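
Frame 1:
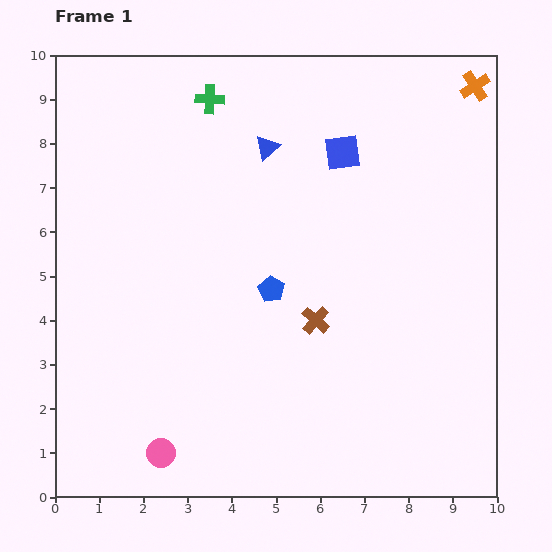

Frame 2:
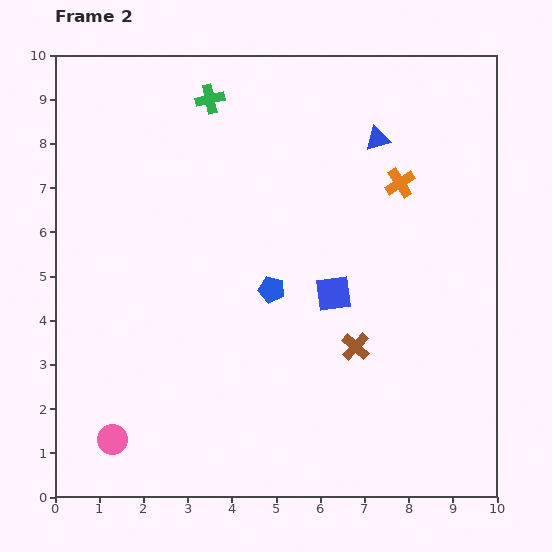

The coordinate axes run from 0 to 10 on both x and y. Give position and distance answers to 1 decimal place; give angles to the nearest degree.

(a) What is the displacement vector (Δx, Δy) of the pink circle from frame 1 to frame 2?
(-1.1, 0.3)

The pink circle was at (2.4, 1.0) in frame 1 and (1.3, 1.3) in frame 2.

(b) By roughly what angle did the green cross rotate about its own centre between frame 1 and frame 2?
16° counter-clockwise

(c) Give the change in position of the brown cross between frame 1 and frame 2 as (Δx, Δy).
(0.9, -0.6)

The brown cross was at (5.9, 4.0) in frame 1 and (6.8, 3.4) in frame 2.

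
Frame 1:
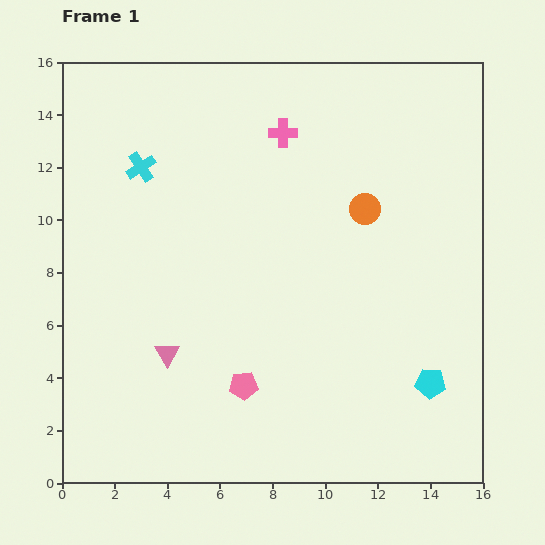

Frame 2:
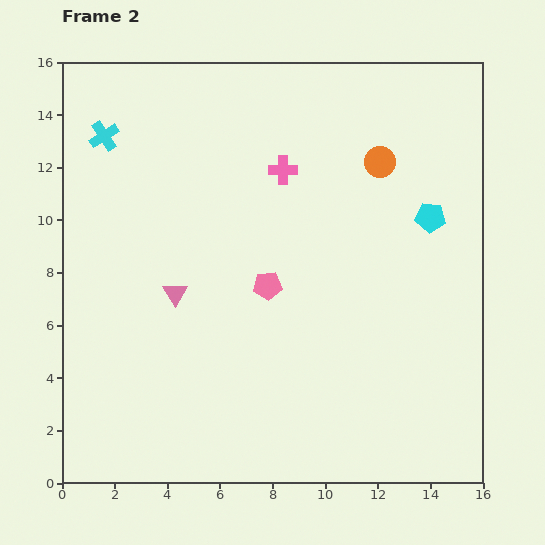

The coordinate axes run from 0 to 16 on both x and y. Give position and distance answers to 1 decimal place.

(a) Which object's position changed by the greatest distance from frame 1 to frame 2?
the cyan pentagon

(moved 6.3; next 3.9)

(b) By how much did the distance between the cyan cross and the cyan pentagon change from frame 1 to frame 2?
-0.9

Distance in frame 1: 13.7. Distance in frame 2: 12.8.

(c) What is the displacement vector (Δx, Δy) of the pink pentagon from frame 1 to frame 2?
(0.9, 3.8)

The pink pentagon was at (6.9, 3.7) in frame 1 and (7.8, 7.5) in frame 2.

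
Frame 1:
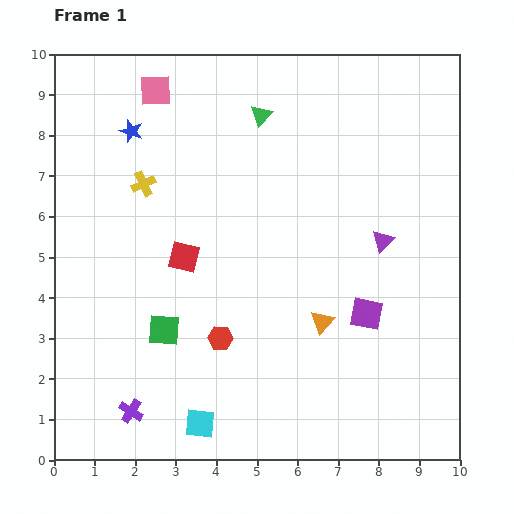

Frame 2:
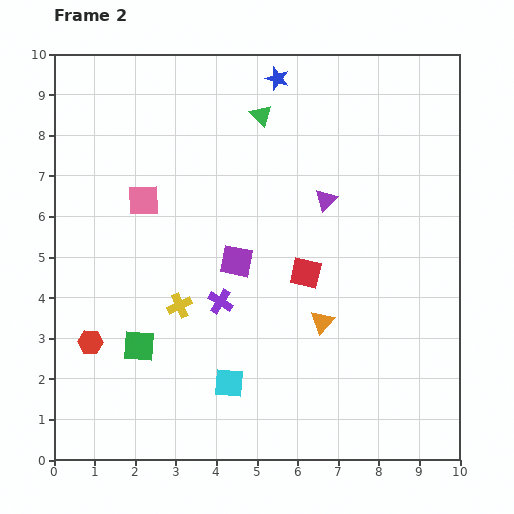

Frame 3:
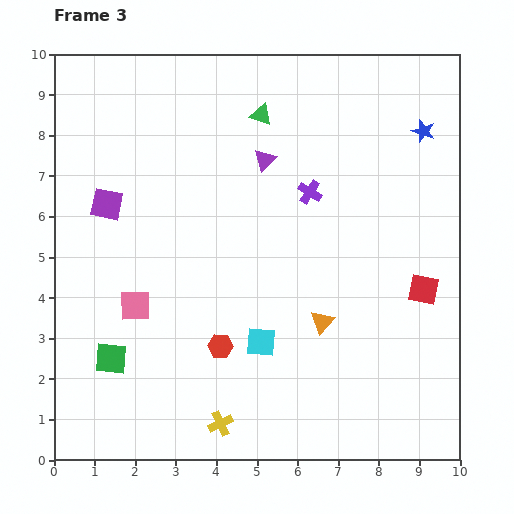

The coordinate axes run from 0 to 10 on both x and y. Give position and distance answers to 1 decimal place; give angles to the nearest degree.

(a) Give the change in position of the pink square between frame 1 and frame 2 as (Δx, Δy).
(-0.3, -2.7)

The pink square was at (2.5, 9.1) in frame 1 and (2.2, 6.4) in frame 2.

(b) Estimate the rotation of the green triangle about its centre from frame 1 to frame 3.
53° counter-clockwise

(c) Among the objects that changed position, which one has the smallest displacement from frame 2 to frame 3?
the green square

(moved 0.8)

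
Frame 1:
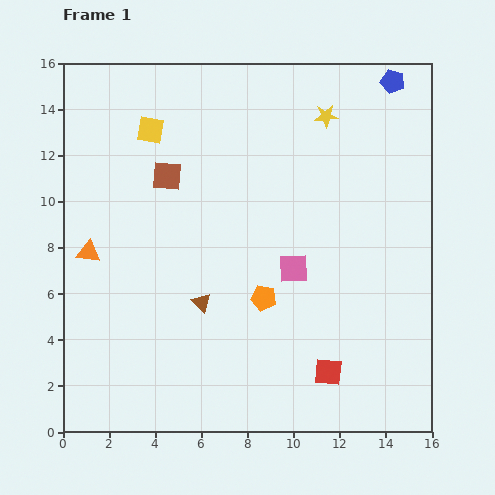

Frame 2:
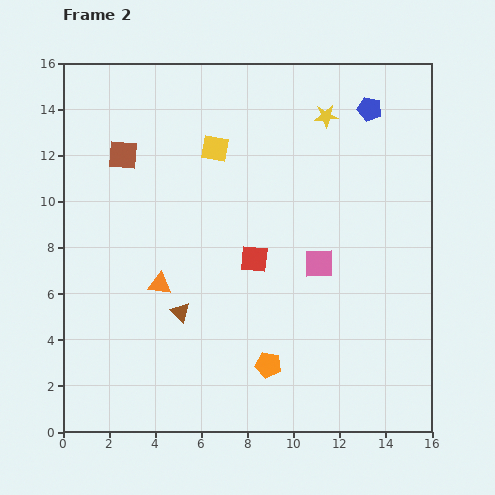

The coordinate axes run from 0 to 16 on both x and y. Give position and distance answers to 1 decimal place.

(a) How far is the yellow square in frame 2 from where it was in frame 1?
2.9

The yellow square moved from (3.8, 13.1) to (6.6, 12.3), a distance of √(2.8² + 0.8²) ≈ 2.9.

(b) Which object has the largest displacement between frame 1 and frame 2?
the red square

(moved 5.9; next 3.4)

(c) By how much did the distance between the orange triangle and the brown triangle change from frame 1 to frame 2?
-3.9

Distance in frame 1: 5.4. Distance in frame 2: 1.5.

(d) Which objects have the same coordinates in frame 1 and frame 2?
the yellow star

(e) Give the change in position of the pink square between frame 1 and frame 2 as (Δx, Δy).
(1.1, 0.2)

The pink square was at (10.0, 7.1) in frame 1 and (11.1, 7.3) in frame 2.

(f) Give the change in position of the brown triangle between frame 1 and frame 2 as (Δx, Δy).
(-0.9, -0.4)

The brown triangle was at (6.0, 5.6) in frame 1 and (5.1, 5.2) in frame 2.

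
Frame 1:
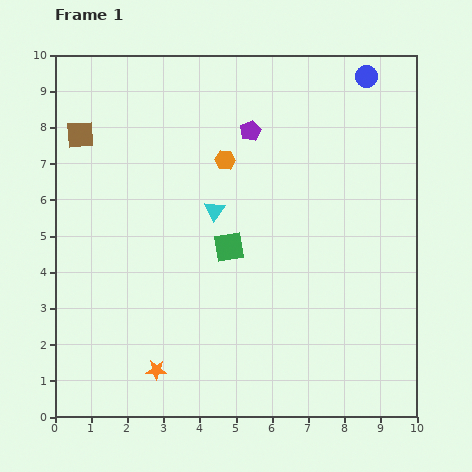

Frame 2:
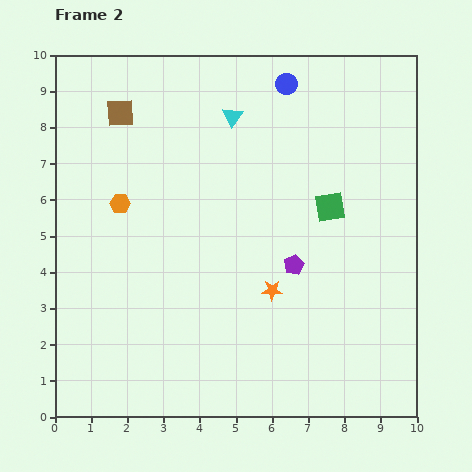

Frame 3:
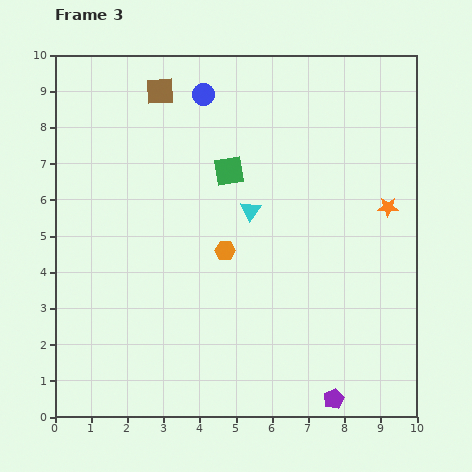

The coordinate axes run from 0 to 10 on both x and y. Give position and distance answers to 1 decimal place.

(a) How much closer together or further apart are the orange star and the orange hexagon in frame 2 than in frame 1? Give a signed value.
-1.3

Distance in frame 1: 6.1. Distance in frame 2: 4.8.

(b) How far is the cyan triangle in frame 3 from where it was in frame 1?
1.0

The cyan triangle moved from (4.4, 5.7) to (5.4, 5.7), a distance of √(1.0² + 0.0²) ≈ 1.0.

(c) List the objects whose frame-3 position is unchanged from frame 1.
none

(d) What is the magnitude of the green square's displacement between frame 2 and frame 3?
3.0

The green square moved from (7.6, 5.8) to (4.8, 6.8), a distance of √(2.8² + 1.0²) ≈ 3.0.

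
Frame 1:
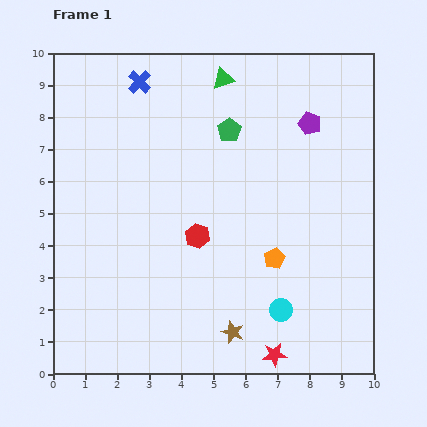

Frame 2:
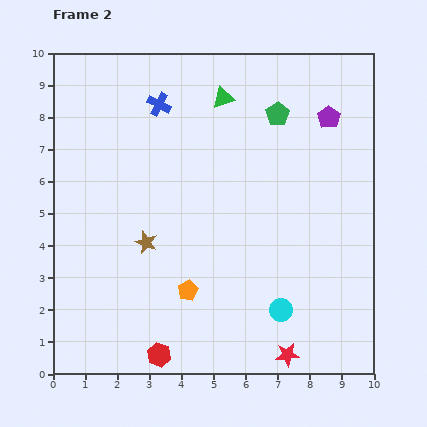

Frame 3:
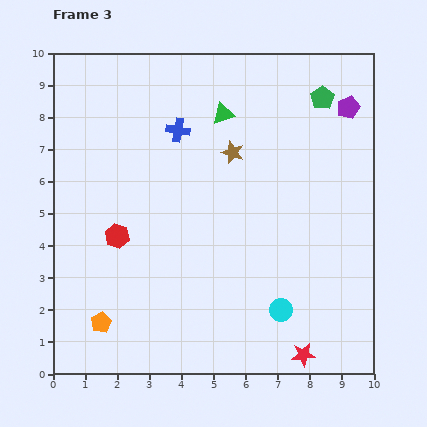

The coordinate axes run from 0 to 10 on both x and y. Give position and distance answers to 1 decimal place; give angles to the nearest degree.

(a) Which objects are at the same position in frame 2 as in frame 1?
the cyan circle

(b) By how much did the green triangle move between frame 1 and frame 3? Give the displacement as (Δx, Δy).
(0.0, -1.1)

The green triangle was at (5.3, 9.2) in frame 1 and (5.3, 8.1) in frame 3.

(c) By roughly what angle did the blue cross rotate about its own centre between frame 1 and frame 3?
35° counter-clockwise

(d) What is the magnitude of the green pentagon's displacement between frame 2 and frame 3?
1.5

The green pentagon moved from (7.0, 8.1) to (8.4, 8.6), a distance of √(1.4² + 0.5²) ≈ 1.5.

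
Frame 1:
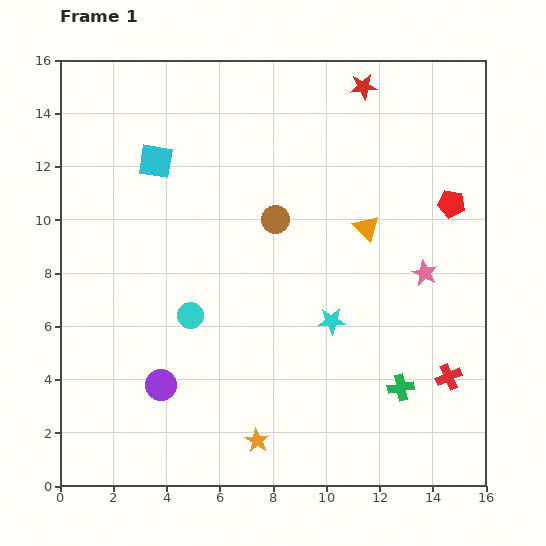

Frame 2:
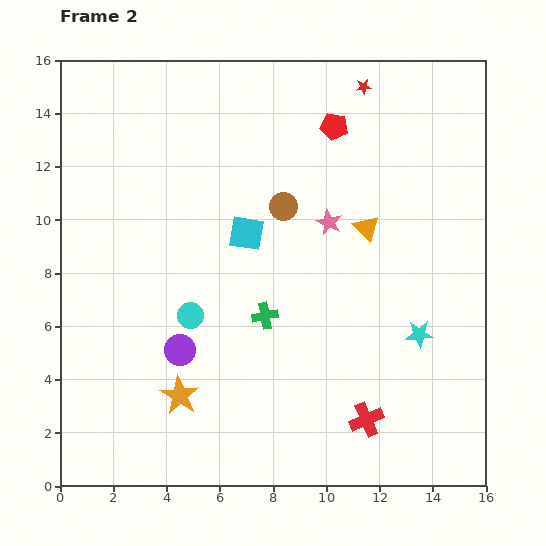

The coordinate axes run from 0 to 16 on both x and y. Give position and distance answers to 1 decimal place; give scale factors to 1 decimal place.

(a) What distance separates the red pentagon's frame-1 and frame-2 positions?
5.3

The red pentagon moved from (14.7, 10.6) to (10.3, 13.5), a distance of √(4.4² + 2.9²) ≈ 5.3.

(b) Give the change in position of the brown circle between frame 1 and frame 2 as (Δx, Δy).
(0.3, 0.5)

The brown circle was at (8.1, 10.0) in frame 1 and (8.4, 10.5) in frame 2.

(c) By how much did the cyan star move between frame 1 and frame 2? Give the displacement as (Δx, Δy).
(3.3, -0.5)

The cyan star was at (10.2, 6.2) in frame 1 and (13.5, 5.7) in frame 2.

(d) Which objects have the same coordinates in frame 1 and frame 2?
the cyan circle, the red star, the orange triangle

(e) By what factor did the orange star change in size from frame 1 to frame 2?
1.6×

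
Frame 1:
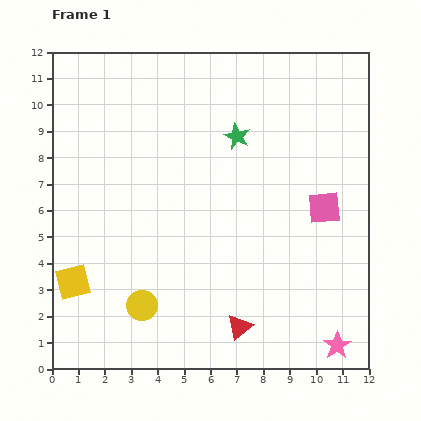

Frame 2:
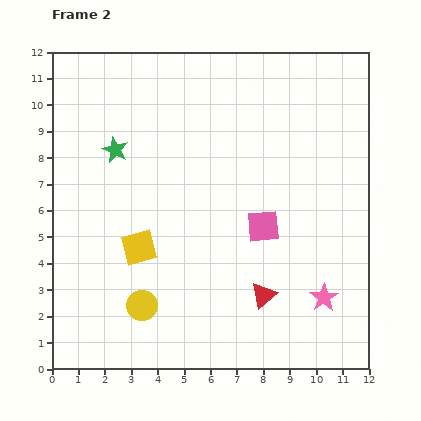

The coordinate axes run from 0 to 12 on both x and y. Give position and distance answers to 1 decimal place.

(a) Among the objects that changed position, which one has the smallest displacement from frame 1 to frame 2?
the red triangle

(moved 1.5)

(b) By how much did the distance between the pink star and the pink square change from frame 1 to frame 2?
-1.7

Distance in frame 1: 5.2. Distance in frame 2: 3.5.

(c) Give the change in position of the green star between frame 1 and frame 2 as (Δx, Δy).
(-4.6, -0.5)

The green star was at (7.0, 8.8) in frame 1 and (2.4, 8.3) in frame 2.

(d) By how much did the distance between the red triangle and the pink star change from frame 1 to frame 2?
-1.5

Distance in frame 1: 3.8. Distance in frame 2: 2.3.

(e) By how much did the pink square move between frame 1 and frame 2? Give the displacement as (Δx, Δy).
(-2.3, -0.7)

The pink square was at (10.3, 6.1) in frame 1 and (8.0, 5.4) in frame 2.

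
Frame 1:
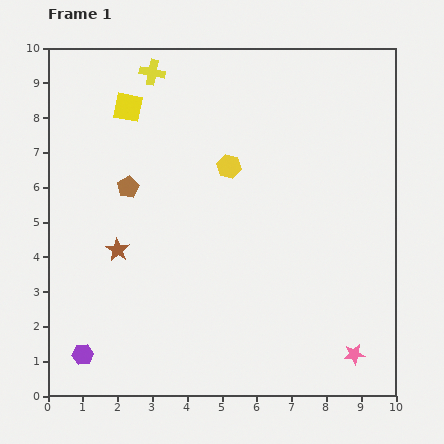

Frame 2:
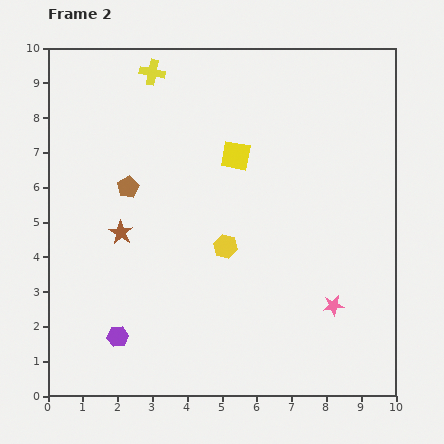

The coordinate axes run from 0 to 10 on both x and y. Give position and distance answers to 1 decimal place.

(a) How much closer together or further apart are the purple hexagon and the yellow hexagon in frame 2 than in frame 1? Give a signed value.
-2.8

Distance in frame 1: 6.8. Distance in frame 2: 4.0.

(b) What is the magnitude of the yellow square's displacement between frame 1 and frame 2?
3.4

The yellow square moved from (2.3, 8.3) to (5.4, 6.9), a distance of √(3.1² + 1.4²) ≈ 3.4.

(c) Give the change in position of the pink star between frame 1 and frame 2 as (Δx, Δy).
(-0.6, 1.4)

The pink star was at (8.8, 1.2) in frame 1 and (8.2, 2.6) in frame 2.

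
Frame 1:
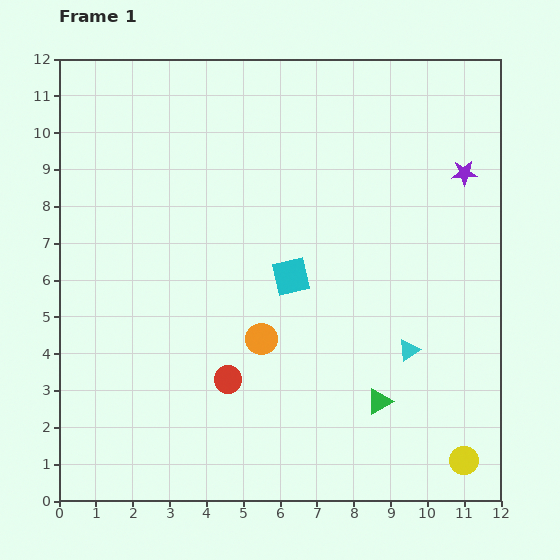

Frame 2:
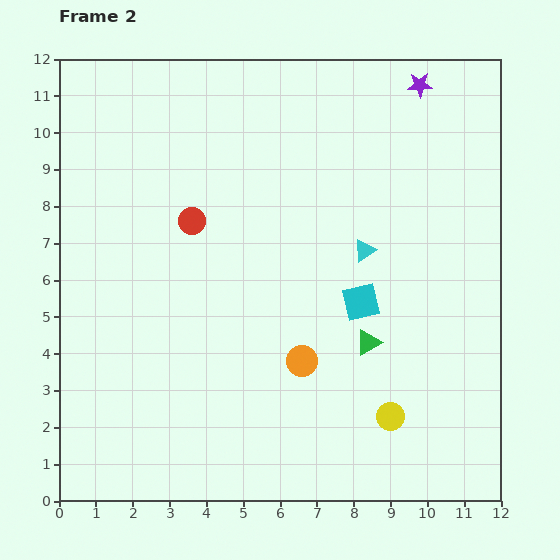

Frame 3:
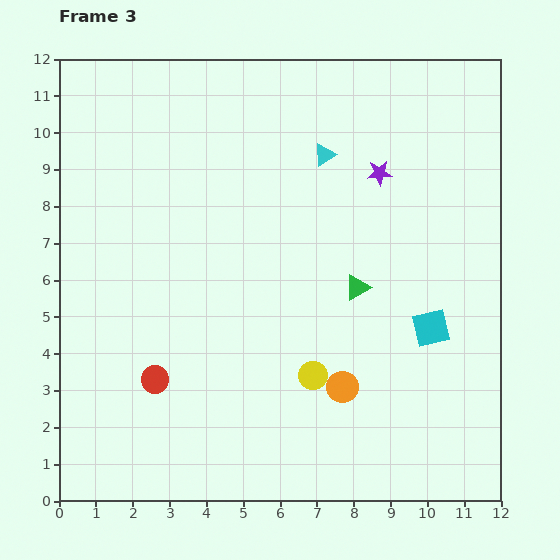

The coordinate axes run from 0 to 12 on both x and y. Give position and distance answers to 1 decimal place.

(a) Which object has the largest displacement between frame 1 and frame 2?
the red circle

(moved 4.4; next 3.0)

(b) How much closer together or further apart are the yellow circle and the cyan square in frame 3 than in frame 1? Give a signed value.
-3.4

Distance in frame 1: 6.9. Distance in frame 3: 3.5.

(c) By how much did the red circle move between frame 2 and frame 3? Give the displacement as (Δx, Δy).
(-1.0, -4.3)

The red circle was at (3.6, 7.6) in frame 2 and (2.6, 3.3) in frame 3.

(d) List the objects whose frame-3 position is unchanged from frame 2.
none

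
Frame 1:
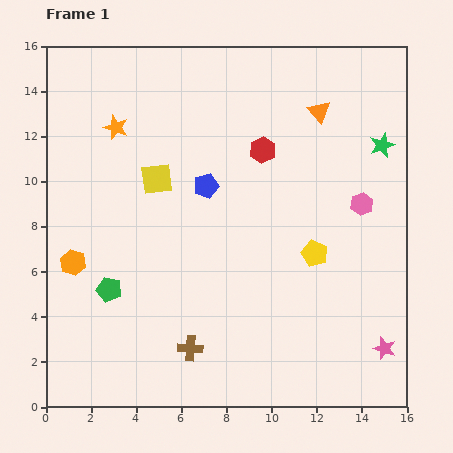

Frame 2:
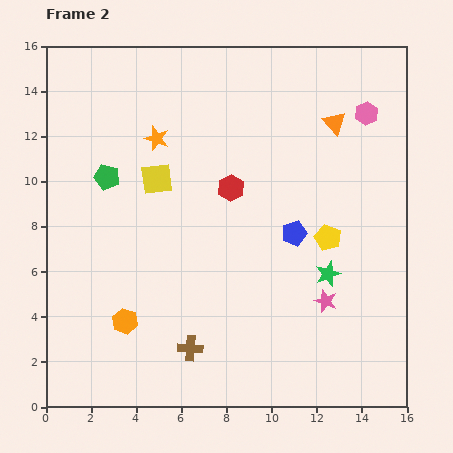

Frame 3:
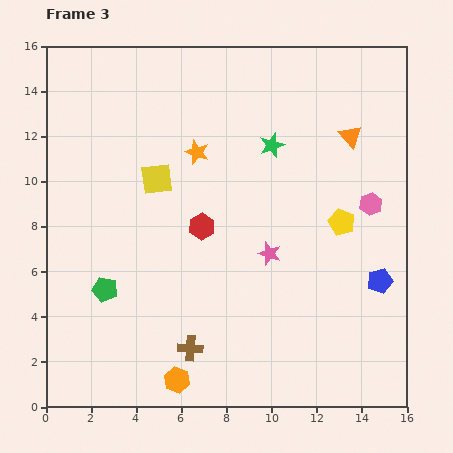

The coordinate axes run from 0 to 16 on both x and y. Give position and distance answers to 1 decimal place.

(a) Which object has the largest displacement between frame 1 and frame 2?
the green star

(moved 6.2; next 5.0)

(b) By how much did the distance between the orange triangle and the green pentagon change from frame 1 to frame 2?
-1.8

Distance in frame 1: 12.2. Distance in frame 2: 10.4.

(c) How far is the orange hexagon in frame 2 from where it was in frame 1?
3.5

The orange hexagon moved from (1.2, 6.4) to (3.5, 3.8), a distance of √(2.3² + 2.6²) ≈ 3.5.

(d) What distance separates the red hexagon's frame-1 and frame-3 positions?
4.3

The red hexagon moved from (9.6, 11.4) to (6.9, 8.0), a distance of √(2.7² + 3.4²) ≈ 4.3.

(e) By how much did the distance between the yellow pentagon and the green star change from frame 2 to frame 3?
+3.0

Distance in frame 2: 1.6. Distance in frame 3: 4.6.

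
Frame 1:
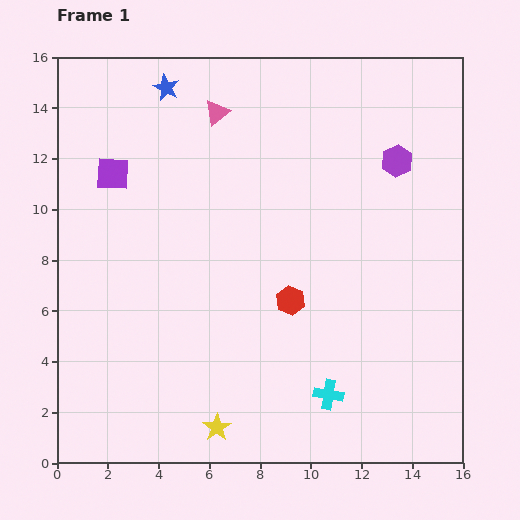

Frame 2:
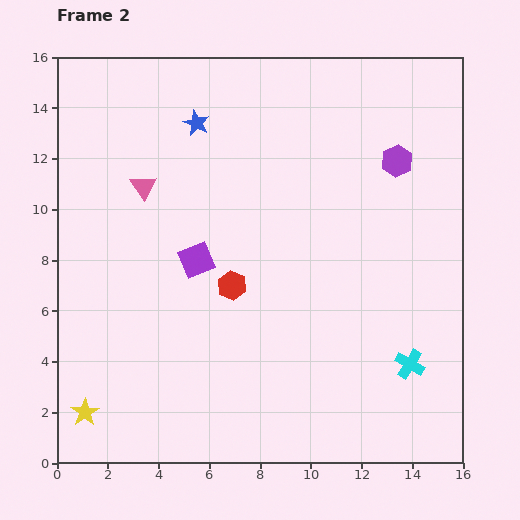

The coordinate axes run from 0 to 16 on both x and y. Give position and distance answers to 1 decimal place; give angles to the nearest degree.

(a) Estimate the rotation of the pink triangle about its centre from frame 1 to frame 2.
24° counter-clockwise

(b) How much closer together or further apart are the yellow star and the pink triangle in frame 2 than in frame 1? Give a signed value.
-3.2

Distance in frame 1: 12.4. Distance in frame 2: 9.2.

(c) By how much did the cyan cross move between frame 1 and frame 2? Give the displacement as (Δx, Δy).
(3.2, 1.2)

The cyan cross was at (10.7, 2.7) in frame 1 and (13.9, 3.9) in frame 2.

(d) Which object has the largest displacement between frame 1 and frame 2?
the yellow star

(moved 5.2; next 4.7)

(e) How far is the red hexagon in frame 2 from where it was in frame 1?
2.4

The red hexagon moved from (9.2, 6.4) to (6.9, 7.0), a distance of √(2.3² + 0.6²) ≈ 2.4.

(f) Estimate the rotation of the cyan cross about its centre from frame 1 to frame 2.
21° clockwise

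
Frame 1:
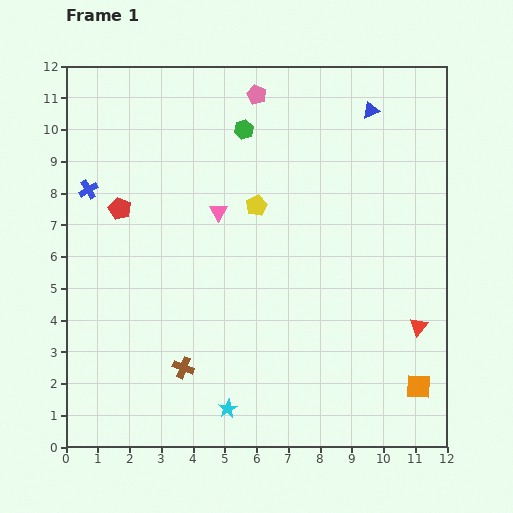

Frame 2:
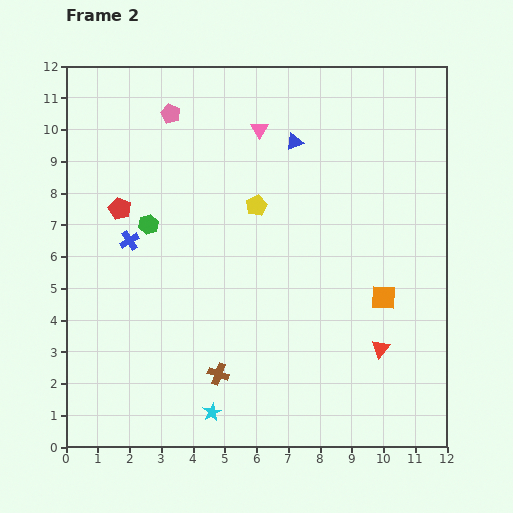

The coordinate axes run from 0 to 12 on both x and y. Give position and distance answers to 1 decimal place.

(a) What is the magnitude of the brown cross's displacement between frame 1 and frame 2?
1.1

The brown cross moved from (3.7, 2.5) to (4.8, 2.3), a distance of √(1.1² + 0.2²) ≈ 1.1.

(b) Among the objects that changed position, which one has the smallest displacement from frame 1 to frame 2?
the cyan star

(moved 0.5)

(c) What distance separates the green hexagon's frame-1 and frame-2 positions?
4.2

The green hexagon moved from (5.6, 10.0) to (2.6, 7.0), a distance of √(3.0² + 3.0²) ≈ 4.2.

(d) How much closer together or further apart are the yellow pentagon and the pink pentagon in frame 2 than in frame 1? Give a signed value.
+0.5

Distance in frame 1: 3.5. Distance in frame 2: 4.0.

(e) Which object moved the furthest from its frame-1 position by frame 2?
the green hexagon

(moved 4.2; next 3.0)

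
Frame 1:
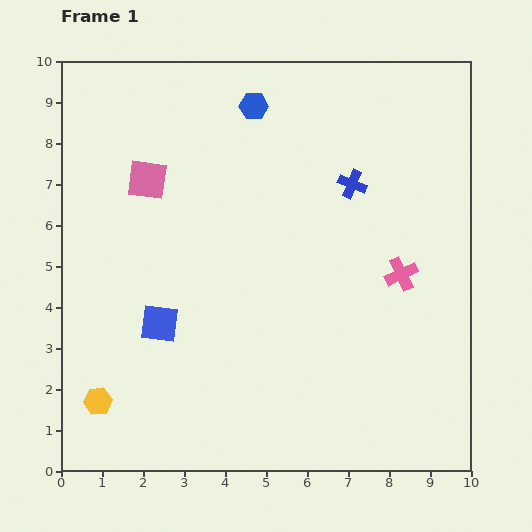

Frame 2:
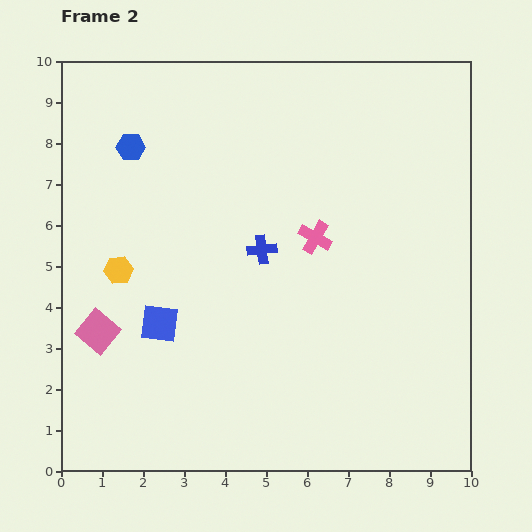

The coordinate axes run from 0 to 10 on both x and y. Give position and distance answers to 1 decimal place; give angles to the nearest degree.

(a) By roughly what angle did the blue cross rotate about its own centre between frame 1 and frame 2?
30° counter-clockwise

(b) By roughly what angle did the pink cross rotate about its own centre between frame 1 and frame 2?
35° counter-clockwise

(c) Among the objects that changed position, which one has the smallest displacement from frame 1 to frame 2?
the pink cross

(moved 2.3)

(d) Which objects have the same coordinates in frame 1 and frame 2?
the blue square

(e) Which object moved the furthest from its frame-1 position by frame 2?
the pink square

(moved 3.9; next 3.2)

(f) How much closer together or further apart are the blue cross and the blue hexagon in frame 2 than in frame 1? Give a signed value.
+1.0

Distance in frame 1: 3.1. Distance in frame 2: 4.1.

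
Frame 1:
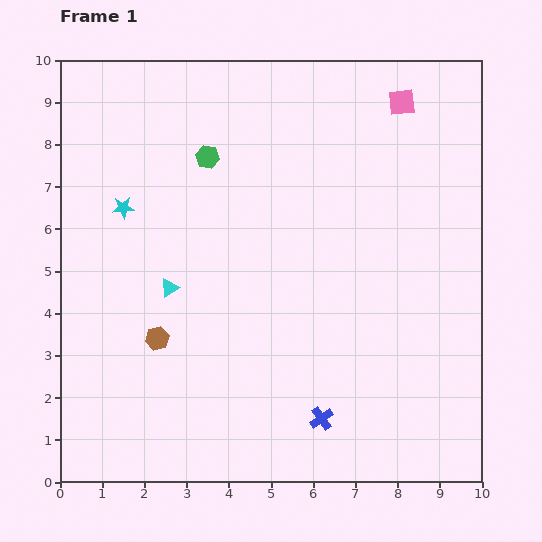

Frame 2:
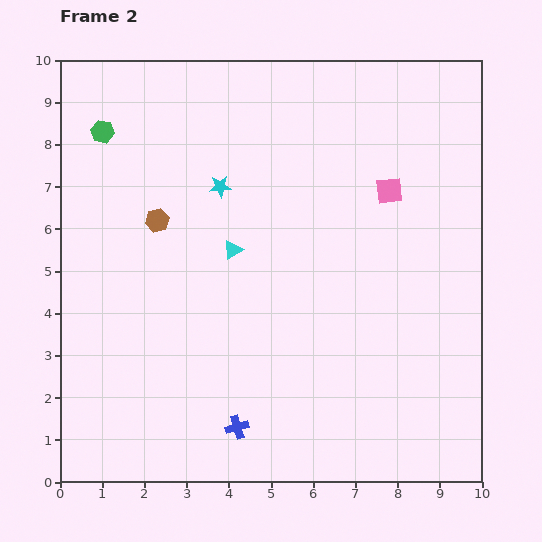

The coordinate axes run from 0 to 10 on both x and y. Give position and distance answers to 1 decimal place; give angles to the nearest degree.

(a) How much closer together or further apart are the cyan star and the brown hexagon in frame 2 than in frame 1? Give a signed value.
-1.5

Distance in frame 1: 3.2. Distance in frame 2: 1.7.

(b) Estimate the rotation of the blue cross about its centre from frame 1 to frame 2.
19° clockwise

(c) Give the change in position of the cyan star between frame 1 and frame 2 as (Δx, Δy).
(2.3, 0.5)

The cyan star was at (1.5, 6.5) in frame 1 and (3.8, 7.0) in frame 2.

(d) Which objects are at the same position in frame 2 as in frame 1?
none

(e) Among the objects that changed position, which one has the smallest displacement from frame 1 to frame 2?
the cyan triangle

(moved 1.7)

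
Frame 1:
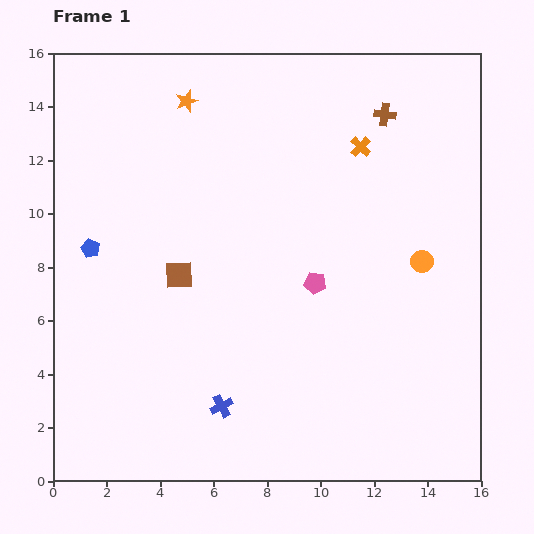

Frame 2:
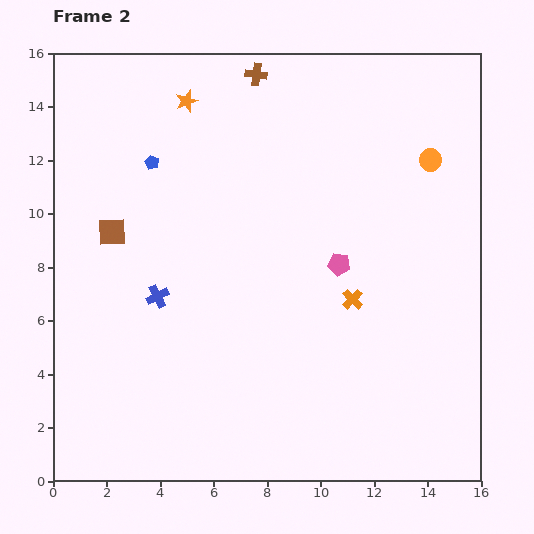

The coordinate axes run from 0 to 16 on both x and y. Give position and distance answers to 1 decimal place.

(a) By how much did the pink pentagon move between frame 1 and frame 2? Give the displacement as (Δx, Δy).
(0.9, 0.7)

The pink pentagon was at (9.8, 7.4) in frame 1 and (10.7, 8.1) in frame 2.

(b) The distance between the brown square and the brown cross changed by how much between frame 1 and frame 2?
-1.8

Distance in frame 1: 9.8. Distance in frame 2: 8.0.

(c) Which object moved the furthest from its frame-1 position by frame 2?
the orange cross

(moved 5.7; next 5.0)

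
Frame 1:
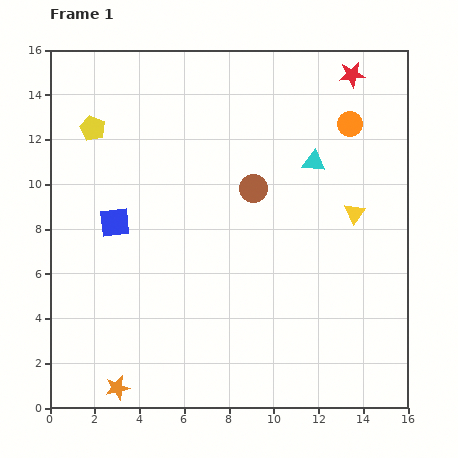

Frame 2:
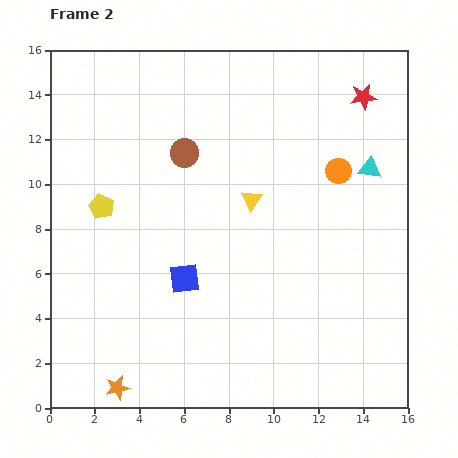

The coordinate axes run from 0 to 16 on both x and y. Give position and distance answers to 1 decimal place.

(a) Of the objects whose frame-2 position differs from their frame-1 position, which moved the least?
the red star

(moved 1.1)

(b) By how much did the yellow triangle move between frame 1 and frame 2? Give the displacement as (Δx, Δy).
(-4.6, 0.6)

The yellow triangle was at (13.6, 8.7) in frame 1 and (9.0, 9.3) in frame 2.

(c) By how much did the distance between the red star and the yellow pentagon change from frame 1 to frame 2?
+0.9

Distance in frame 1: 11.8. Distance in frame 2: 12.7.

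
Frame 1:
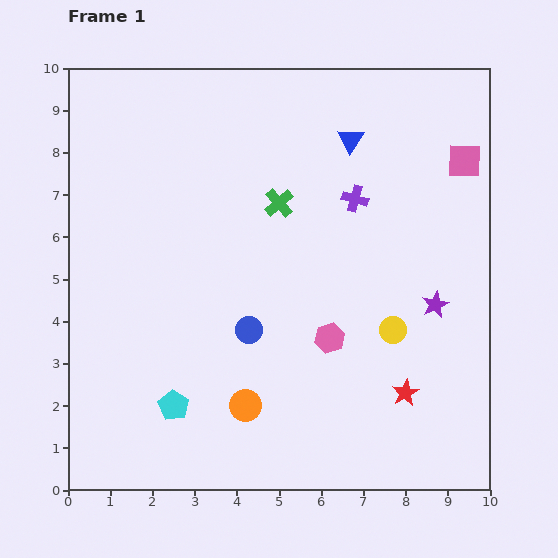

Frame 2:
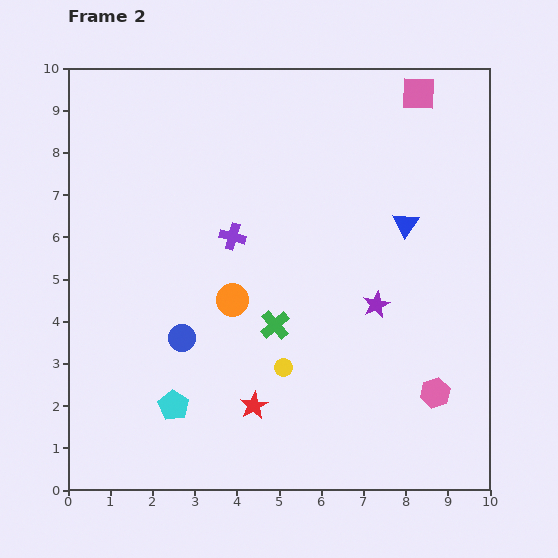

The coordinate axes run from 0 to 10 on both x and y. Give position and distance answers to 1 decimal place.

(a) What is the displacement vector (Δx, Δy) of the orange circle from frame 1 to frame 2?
(-0.3, 2.5)

The orange circle was at (4.2, 2.0) in frame 1 and (3.9, 4.5) in frame 2.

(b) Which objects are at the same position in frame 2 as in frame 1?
the cyan pentagon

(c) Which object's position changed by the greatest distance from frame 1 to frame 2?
the red star

(moved 3.6; next 3.0)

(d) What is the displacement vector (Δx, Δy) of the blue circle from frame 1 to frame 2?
(-1.6, -0.2)

The blue circle was at (4.3, 3.8) in frame 1 and (2.7, 3.6) in frame 2.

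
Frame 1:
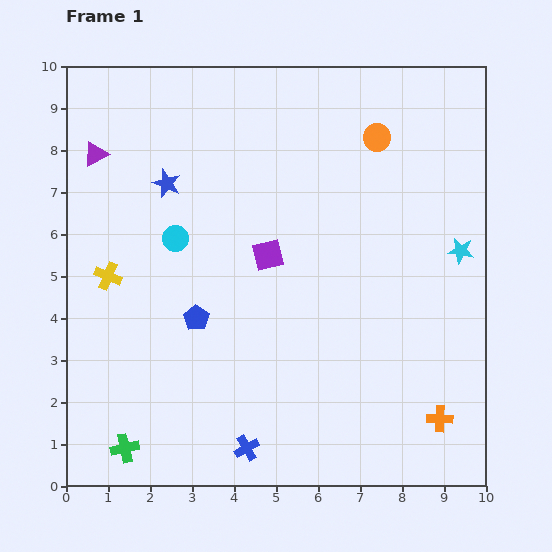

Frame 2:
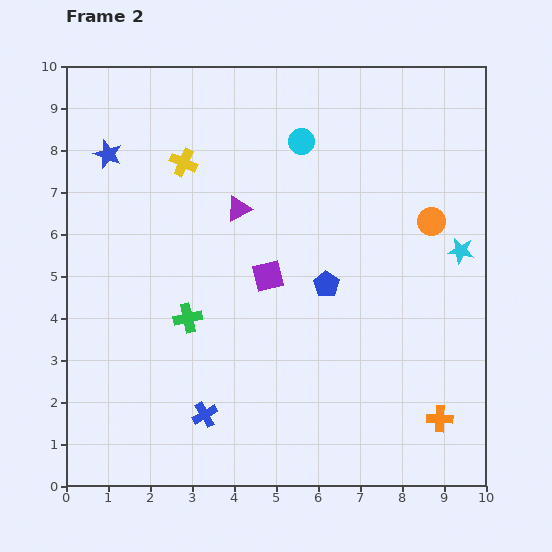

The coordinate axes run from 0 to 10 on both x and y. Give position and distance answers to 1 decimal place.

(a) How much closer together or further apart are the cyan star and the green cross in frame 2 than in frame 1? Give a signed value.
-2.6

Distance in frame 1: 9.3. Distance in frame 2: 6.7.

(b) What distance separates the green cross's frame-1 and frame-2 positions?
3.4

The green cross moved from (1.4, 0.9) to (2.9, 4.0), a distance of √(1.5² + 3.1²) ≈ 3.4.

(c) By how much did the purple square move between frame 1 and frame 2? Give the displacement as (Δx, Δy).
(0.0, -0.5)

The purple square was at (4.8, 5.5) in frame 1 and (4.8, 5.0) in frame 2.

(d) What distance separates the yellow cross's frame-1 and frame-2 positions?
3.2

The yellow cross moved from (1.0, 5.0) to (2.8, 7.7), a distance of √(1.8² + 2.7²) ≈ 3.2.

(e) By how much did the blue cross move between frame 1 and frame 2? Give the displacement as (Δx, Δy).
(-1.0, 0.8)

The blue cross was at (4.3, 0.9) in frame 1 and (3.3, 1.7) in frame 2.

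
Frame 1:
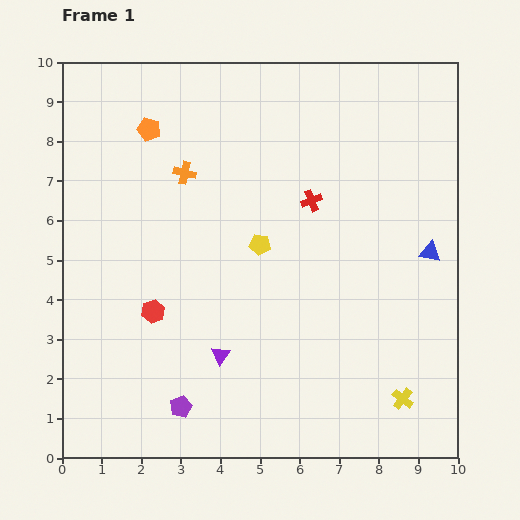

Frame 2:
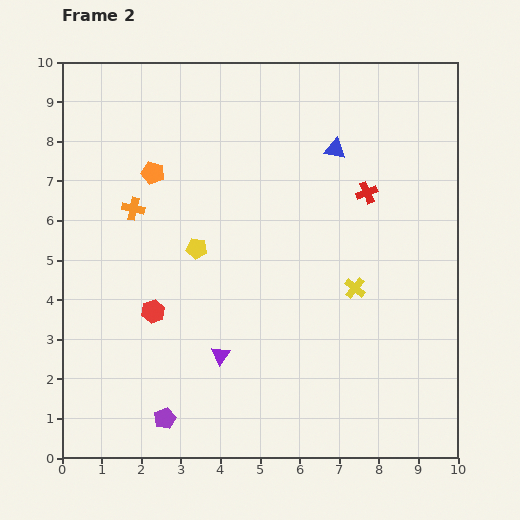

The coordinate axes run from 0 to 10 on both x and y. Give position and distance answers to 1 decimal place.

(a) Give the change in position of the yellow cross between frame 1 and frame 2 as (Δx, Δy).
(-1.2, 2.8)

The yellow cross was at (8.6, 1.5) in frame 1 and (7.4, 4.3) in frame 2.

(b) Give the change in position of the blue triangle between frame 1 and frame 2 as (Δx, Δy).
(-2.4, 2.6)

The blue triangle was at (9.3, 5.2) in frame 1 and (6.9, 7.8) in frame 2.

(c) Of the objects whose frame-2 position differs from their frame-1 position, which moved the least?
the purple pentagon

(moved 0.5)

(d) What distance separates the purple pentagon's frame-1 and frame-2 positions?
0.5

The purple pentagon moved from (3.0, 1.3) to (2.6, 1.0), a distance of √(0.4² + 0.3²) ≈ 0.5.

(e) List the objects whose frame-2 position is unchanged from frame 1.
the red hexagon, the purple triangle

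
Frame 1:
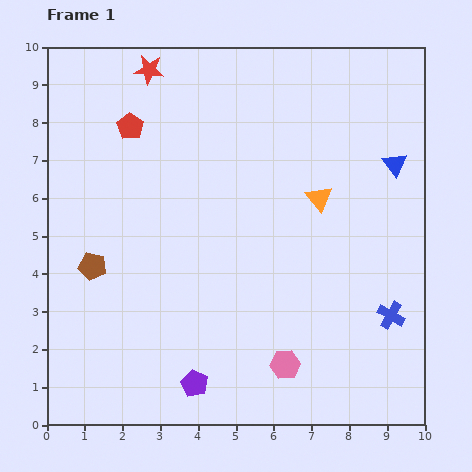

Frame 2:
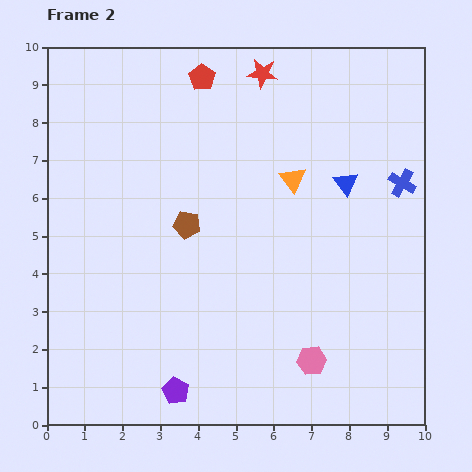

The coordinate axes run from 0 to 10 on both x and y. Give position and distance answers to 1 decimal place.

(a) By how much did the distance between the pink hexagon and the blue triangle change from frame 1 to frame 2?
-1.2

Distance in frame 1: 6.0. Distance in frame 2: 4.8.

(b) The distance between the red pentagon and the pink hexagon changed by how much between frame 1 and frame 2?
+0.5

Distance in frame 1: 7.5. Distance in frame 2: 8.0.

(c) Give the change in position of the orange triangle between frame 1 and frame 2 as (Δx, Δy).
(-0.7, 0.5)

The orange triangle was at (7.2, 6.0) in frame 1 and (6.5, 6.5) in frame 2.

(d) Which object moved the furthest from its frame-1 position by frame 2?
the blue cross

(moved 3.5; next 3.0)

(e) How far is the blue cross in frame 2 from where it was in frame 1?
3.5

The blue cross moved from (9.1, 2.9) to (9.4, 6.4), a distance of √(0.3² + 3.5²) ≈ 3.5.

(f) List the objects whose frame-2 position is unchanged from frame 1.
none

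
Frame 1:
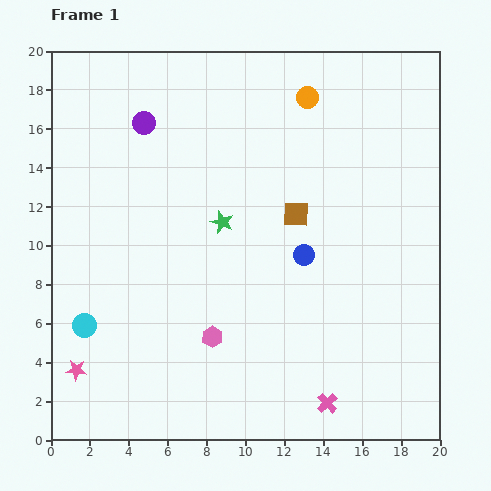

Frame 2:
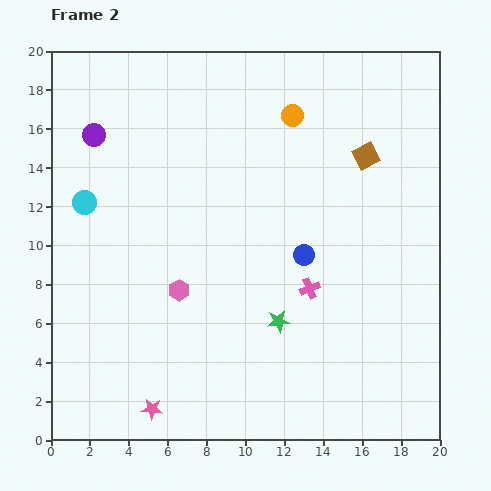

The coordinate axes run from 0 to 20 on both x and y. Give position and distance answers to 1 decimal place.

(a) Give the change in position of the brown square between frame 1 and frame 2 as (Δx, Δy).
(3.6, 3.0)

The brown square was at (12.6, 11.6) in frame 1 and (16.2, 14.6) in frame 2.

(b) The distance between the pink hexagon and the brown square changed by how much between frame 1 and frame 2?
+4.2

Distance in frame 1: 7.6. Distance in frame 2: 11.8.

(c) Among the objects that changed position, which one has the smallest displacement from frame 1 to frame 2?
the orange circle

(moved 1.2)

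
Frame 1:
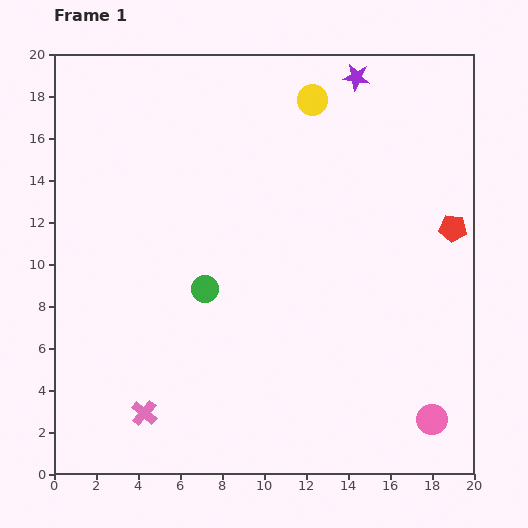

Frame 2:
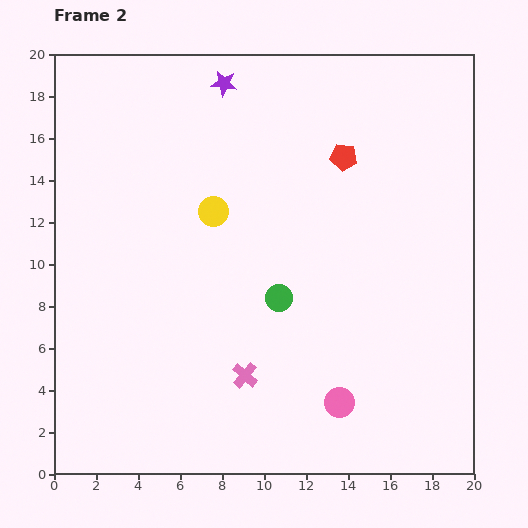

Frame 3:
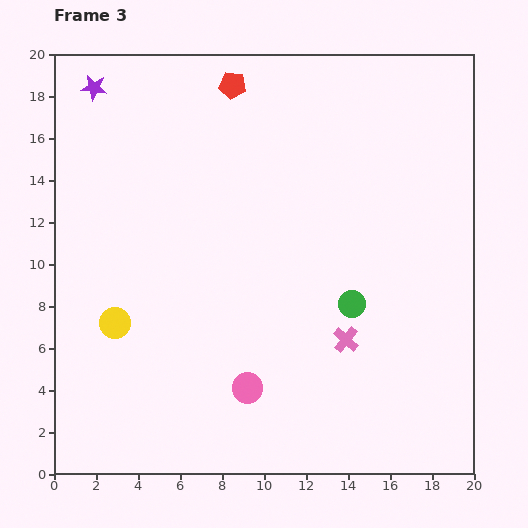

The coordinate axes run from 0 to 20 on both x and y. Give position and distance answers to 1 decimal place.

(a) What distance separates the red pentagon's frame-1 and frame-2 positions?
6.2

The red pentagon moved from (19.0, 11.7) to (13.8, 15.1), a distance of √(5.2² + 3.4²) ≈ 6.2.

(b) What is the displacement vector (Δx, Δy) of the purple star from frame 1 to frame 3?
(-12.5, -0.5)

The purple star was at (14.4, 18.9) in frame 1 and (1.9, 18.4) in frame 3.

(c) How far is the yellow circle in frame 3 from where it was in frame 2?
7.1

The yellow circle moved from (7.6, 12.5) to (2.9, 7.2), a distance of √(4.7² + 5.3²) ≈ 7.1.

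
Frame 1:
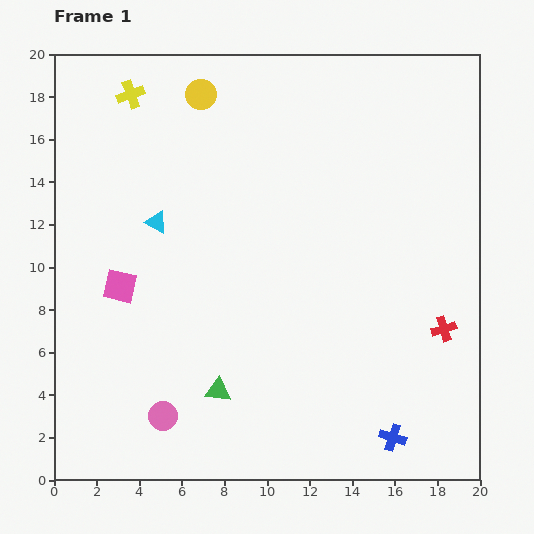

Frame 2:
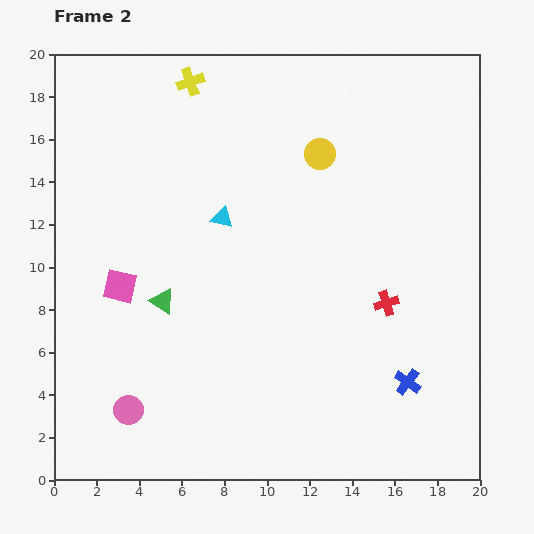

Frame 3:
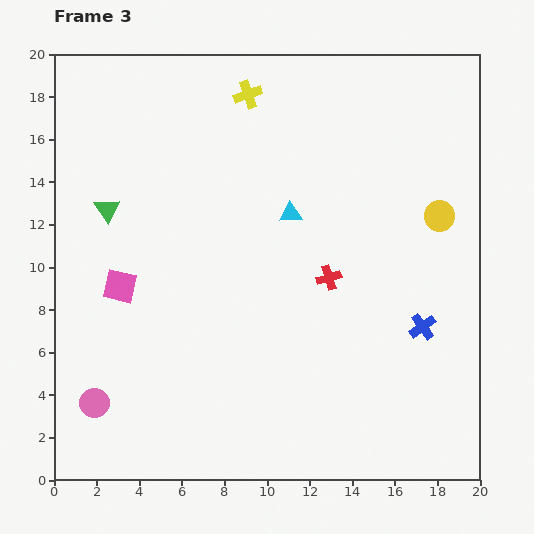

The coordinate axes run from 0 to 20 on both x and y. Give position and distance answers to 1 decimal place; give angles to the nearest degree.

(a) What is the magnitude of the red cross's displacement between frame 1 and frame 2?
3.0

The red cross moved from (18.3, 7.1) to (15.6, 8.3), a distance of √(2.7² + 1.2²) ≈ 3.0.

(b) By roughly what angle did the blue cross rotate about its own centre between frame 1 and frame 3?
36° clockwise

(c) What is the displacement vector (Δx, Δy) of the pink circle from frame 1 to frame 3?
(-3.2, 0.6)

The pink circle was at (5.1, 3.0) in frame 1 and (1.9, 3.6) in frame 3.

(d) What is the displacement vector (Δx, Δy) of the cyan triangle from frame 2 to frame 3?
(3.2, 0.2)

The cyan triangle was at (7.9, 12.3) in frame 2 and (11.1, 12.5) in frame 3.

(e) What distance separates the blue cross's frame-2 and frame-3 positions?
2.7

The blue cross moved from (16.6, 4.6) to (17.3, 7.2), a distance of √(0.7² + 2.6²) ≈ 2.7.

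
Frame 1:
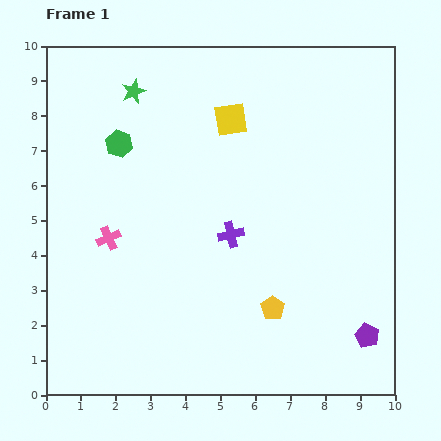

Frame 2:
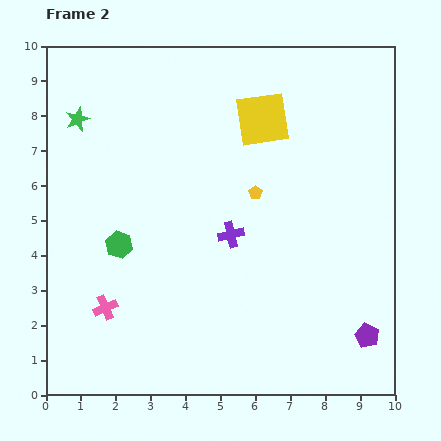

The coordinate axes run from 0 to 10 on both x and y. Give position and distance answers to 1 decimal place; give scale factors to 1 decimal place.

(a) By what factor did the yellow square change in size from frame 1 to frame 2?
1.6×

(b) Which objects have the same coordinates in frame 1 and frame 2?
the purple pentagon, the purple cross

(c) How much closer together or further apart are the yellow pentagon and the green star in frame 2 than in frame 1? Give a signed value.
-1.9

Distance in frame 1: 7.4. Distance in frame 2: 5.5.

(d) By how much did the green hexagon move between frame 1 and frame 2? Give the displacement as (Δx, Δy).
(0.0, -2.9)

The green hexagon was at (2.1, 7.2) in frame 1 and (2.1, 4.3) in frame 2.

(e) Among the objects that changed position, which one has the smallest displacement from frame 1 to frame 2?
the yellow square

(moved 0.9)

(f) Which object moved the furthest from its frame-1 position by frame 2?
the yellow pentagon

(moved 3.3; next 2.9)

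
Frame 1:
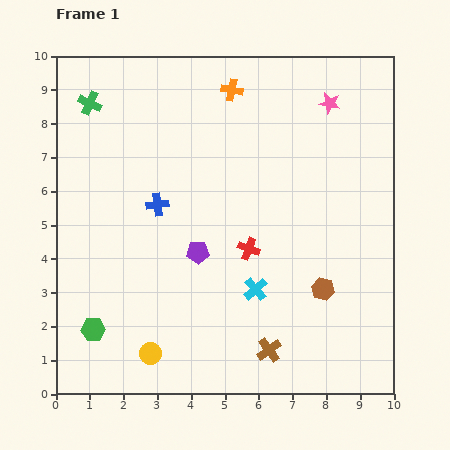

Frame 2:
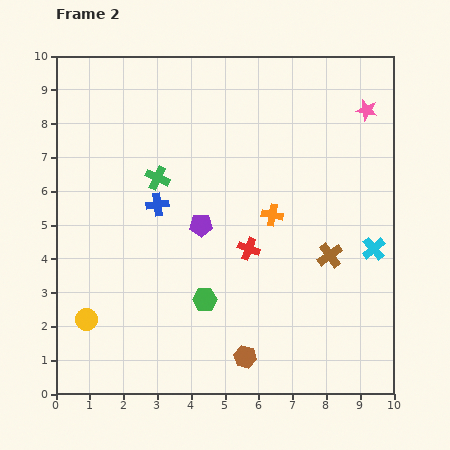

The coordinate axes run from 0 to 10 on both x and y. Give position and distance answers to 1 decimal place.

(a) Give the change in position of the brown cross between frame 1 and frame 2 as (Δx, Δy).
(1.8, 2.8)

The brown cross was at (6.3, 1.3) in frame 1 and (8.1, 4.1) in frame 2.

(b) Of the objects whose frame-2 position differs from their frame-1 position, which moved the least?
the purple pentagon

(moved 0.8)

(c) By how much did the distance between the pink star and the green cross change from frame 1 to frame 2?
-0.6

Distance in frame 1: 7.1. Distance in frame 2: 6.5.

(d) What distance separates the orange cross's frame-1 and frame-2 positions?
3.9

The orange cross moved from (5.2, 9.0) to (6.4, 5.3), a distance of √(1.2² + 3.7²) ≈ 3.9.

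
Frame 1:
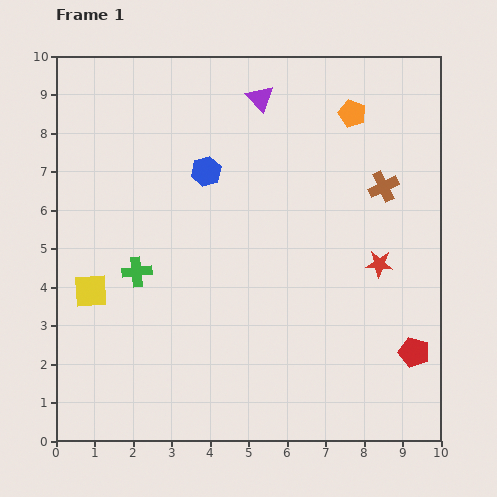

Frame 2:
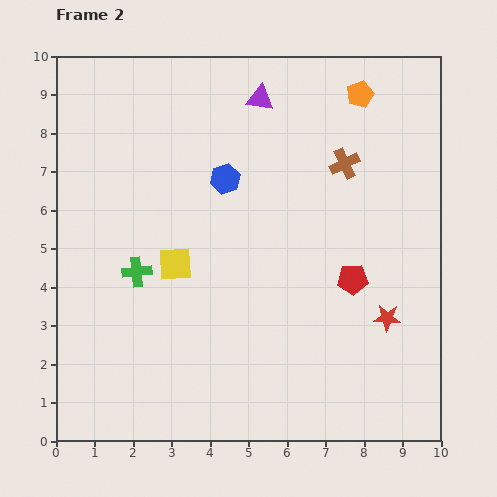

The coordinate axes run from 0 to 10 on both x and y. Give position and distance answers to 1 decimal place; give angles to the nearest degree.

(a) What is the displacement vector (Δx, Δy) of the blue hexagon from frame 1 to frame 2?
(0.5, -0.2)

The blue hexagon was at (3.9, 7.0) in frame 1 and (4.4, 6.8) in frame 2.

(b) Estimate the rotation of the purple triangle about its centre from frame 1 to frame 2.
40° counter-clockwise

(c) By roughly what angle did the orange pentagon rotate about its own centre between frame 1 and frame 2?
28° clockwise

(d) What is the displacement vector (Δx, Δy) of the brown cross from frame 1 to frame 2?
(-1.0, 0.6)

The brown cross was at (8.5, 6.6) in frame 1 and (7.5, 7.2) in frame 2.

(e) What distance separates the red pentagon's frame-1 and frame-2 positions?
2.5

The red pentagon moved from (9.3, 2.3) to (7.7, 4.2), a distance of √(1.6² + 1.9²) ≈ 2.5.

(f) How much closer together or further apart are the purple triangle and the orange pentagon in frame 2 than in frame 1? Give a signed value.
+0.2

Distance in frame 1: 2.4. Distance in frame 2: 2.6.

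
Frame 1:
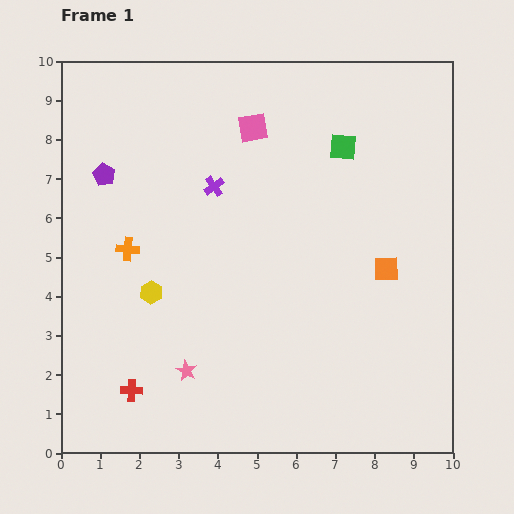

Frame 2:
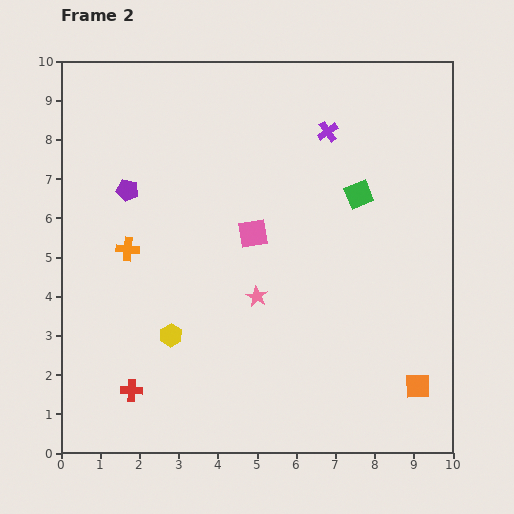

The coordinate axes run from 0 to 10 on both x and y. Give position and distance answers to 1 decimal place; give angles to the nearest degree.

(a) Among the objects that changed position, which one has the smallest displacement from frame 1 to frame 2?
the purple pentagon

(moved 0.7)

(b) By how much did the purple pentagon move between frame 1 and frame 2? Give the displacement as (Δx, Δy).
(0.6, -0.4)

The purple pentagon was at (1.1, 7.1) in frame 1 and (1.7, 6.7) in frame 2.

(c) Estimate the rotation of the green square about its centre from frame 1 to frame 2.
28° counter-clockwise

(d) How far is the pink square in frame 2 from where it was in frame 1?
2.7

The pink square moved from (4.9, 8.3) to (4.9, 5.6), a distance of √(0.0² + 2.7²) ≈ 2.7.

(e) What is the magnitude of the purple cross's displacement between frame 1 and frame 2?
3.2

The purple cross moved from (3.9, 6.8) to (6.8, 8.2), a distance of √(2.9² + 1.4²) ≈ 3.2.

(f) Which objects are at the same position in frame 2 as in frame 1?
the red cross, the orange cross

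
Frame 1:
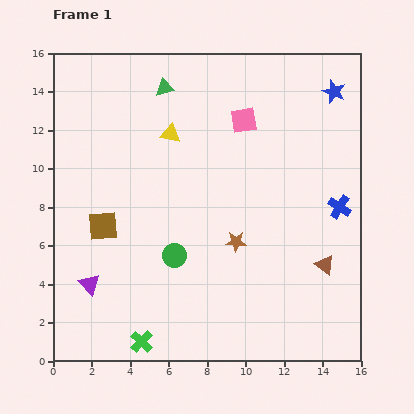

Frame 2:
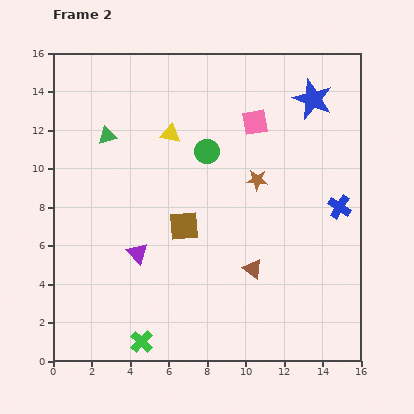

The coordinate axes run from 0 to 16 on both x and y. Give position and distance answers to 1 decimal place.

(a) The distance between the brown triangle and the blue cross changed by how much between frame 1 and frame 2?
+2.4

Distance in frame 1: 3.1. Distance in frame 2: 5.5.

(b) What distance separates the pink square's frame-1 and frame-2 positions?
0.6

The pink square moved from (9.9, 12.5) to (10.5, 12.4), a distance of √(0.6² + 0.1²) ≈ 0.6.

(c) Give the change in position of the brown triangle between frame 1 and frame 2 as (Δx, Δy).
(-3.7, -0.2)

The brown triangle was at (14.1, 5.0) in frame 1 and (10.4, 4.8) in frame 2.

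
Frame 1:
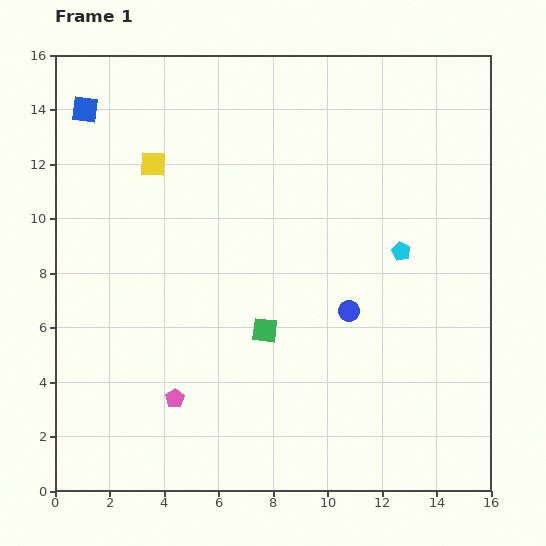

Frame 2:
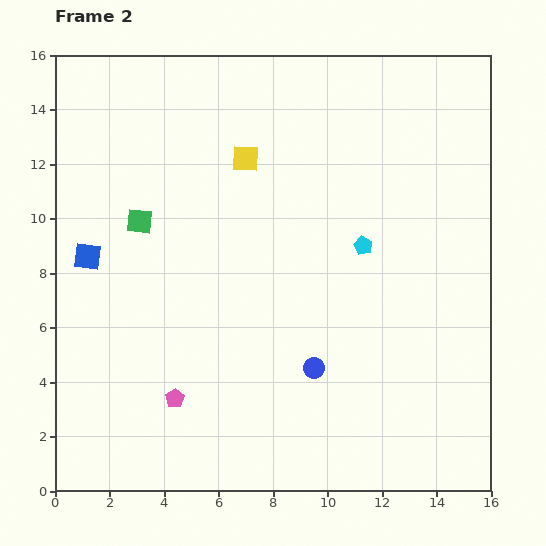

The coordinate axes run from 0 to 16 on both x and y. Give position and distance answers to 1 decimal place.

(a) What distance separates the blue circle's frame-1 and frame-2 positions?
2.5

The blue circle moved from (10.8, 6.6) to (9.5, 4.5), a distance of √(1.3² + 2.1²) ≈ 2.5.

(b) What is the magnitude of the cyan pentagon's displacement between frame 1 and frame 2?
1.4

The cyan pentagon moved from (12.7, 8.8) to (11.3, 9.0), a distance of √(1.4² + 0.2²) ≈ 1.4.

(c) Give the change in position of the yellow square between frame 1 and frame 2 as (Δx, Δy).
(3.4, 0.2)

The yellow square was at (3.6, 12.0) in frame 1 and (7.0, 12.2) in frame 2.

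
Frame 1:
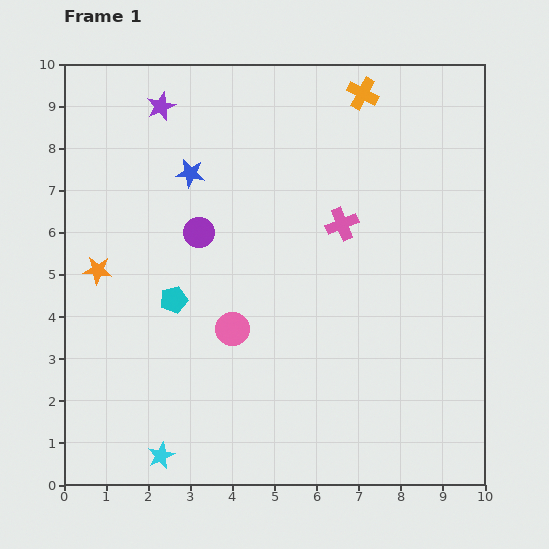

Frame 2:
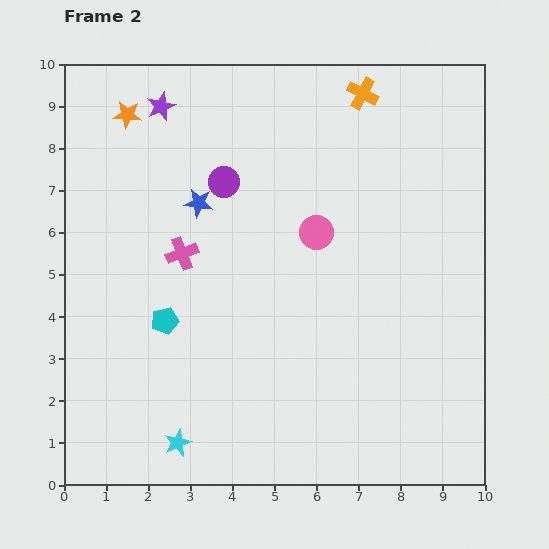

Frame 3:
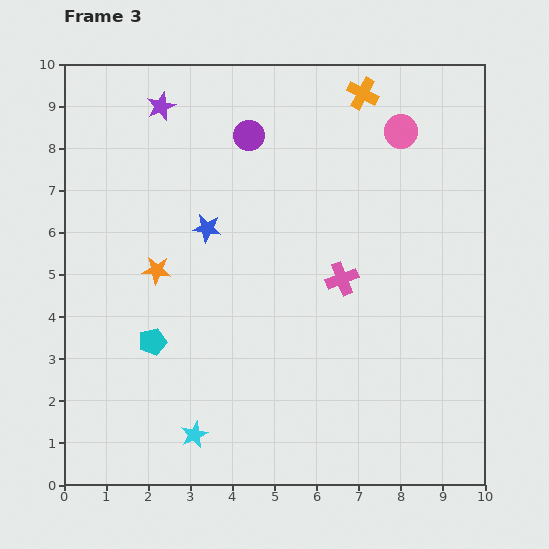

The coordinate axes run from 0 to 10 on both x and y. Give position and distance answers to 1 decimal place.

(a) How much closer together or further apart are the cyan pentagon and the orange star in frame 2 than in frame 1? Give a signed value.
+3.1

Distance in frame 1: 1.9. Distance in frame 2: 5.0.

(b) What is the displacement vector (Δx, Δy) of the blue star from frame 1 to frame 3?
(0.4, -1.3)

The blue star was at (3.0, 7.4) in frame 1 and (3.4, 6.1) in frame 3.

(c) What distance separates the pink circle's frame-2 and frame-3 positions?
3.1

The pink circle moved from (6.0, 6.0) to (8.0, 8.4), a distance of √(2.0² + 2.4²) ≈ 3.1.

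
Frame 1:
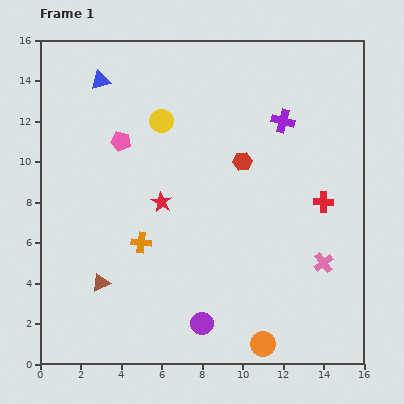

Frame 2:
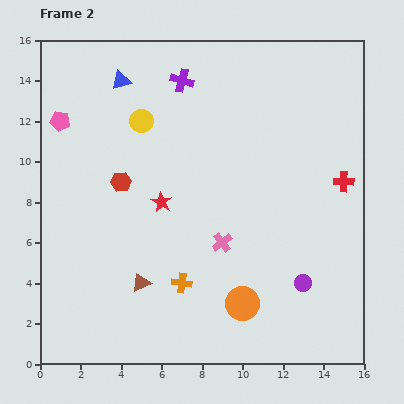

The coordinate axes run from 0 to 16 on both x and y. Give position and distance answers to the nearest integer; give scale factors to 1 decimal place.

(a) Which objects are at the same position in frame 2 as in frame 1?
the red star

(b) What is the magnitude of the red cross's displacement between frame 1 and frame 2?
1

The red cross moved from (14, 8) to (15, 9), a distance of √(1² + 1²) ≈ 1.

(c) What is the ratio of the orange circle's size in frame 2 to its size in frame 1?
1.4×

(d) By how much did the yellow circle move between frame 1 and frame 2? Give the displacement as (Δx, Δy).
(-1, 0)

The yellow circle was at (6, 12) in frame 1 and (5, 12) in frame 2.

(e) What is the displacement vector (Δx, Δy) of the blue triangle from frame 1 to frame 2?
(1, 0)

The blue triangle was at (3, 14) in frame 1 and (4, 14) in frame 2.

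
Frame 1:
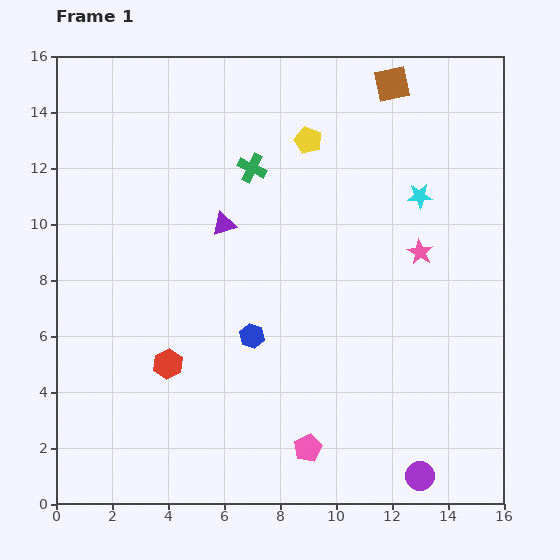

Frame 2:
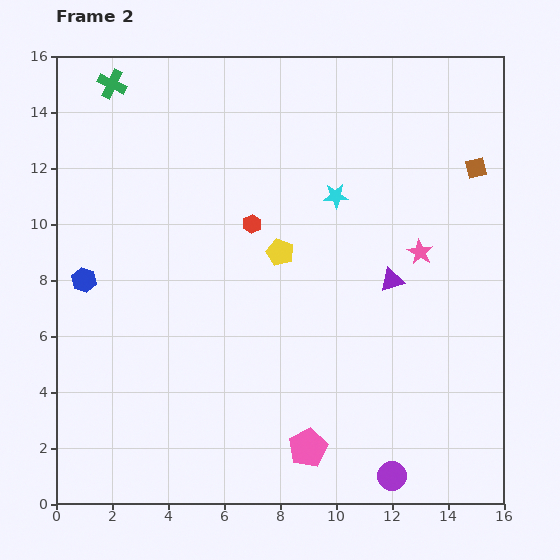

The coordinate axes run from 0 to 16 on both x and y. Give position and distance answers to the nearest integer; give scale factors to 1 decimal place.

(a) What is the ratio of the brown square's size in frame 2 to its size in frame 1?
0.6×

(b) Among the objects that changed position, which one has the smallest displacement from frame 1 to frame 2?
the purple circle

(moved 1)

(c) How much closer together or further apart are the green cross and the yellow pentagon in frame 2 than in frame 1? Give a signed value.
+6

Distance in frame 1: 2. Distance in frame 2: 8.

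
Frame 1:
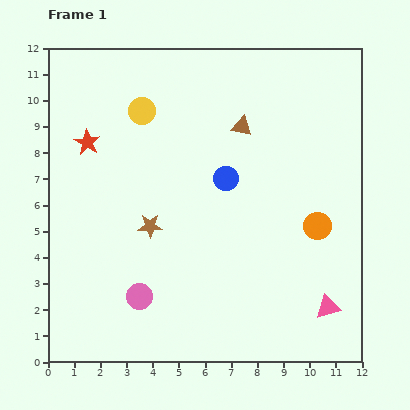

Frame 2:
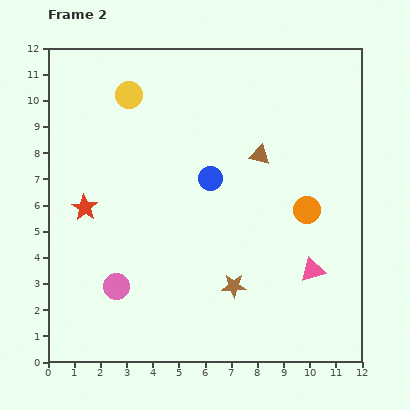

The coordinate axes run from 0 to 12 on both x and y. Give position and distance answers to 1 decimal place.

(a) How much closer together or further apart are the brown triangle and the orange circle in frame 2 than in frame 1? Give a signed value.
-2.0

Distance in frame 1: 4.8. Distance in frame 2: 2.8.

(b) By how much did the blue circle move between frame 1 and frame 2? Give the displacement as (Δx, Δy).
(-0.6, 0.0)

The blue circle was at (6.8, 7.0) in frame 1 and (6.2, 7.0) in frame 2.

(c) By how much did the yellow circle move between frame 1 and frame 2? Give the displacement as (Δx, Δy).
(-0.5, 0.6)

The yellow circle was at (3.6, 9.6) in frame 1 and (3.1, 10.2) in frame 2.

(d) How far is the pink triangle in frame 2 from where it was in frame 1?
1.5

The pink triangle moved from (10.7, 2.1) to (10.1, 3.5), a distance of √(0.6² + 1.4²) ≈ 1.5.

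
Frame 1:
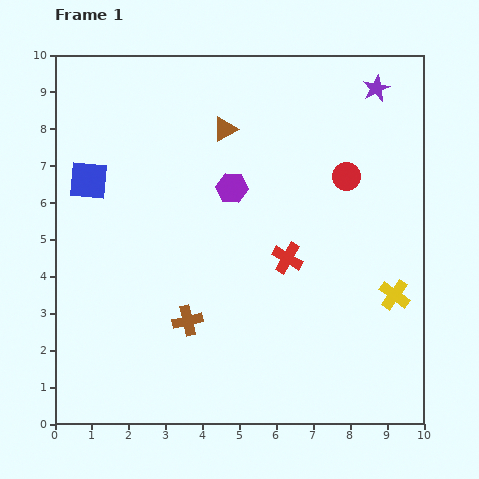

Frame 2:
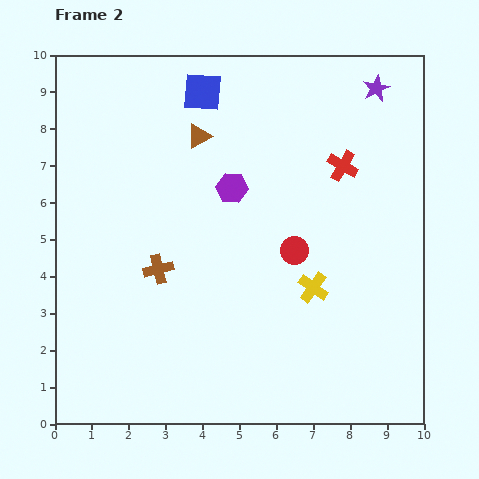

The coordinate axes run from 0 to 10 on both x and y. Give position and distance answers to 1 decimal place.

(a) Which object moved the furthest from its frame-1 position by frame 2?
the blue square

(moved 3.9; next 2.9)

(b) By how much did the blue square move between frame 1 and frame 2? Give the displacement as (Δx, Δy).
(3.1, 2.4)

The blue square was at (0.9, 6.6) in frame 1 and (4.0, 9.0) in frame 2.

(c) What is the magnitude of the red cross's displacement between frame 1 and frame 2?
2.9

The red cross moved from (6.3, 4.5) to (7.8, 7.0), a distance of √(1.5² + 2.5²) ≈ 2.9.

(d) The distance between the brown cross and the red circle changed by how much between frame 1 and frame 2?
-2.1

Distance in frame 1: 5.8. Distance in frame 2: 3.7.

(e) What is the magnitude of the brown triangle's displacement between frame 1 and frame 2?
0.7

The brown triangle moved from (4.6, 8.0) to (3.9, 7.8), a distance of √(0.7² + 0.2²) ≈ 0.7.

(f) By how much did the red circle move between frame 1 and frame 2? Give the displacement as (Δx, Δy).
(-1.4, -2.0)

The red circle was at (7.9, 6.7) in frame 1 and (6.5, 4.7) in frame 2.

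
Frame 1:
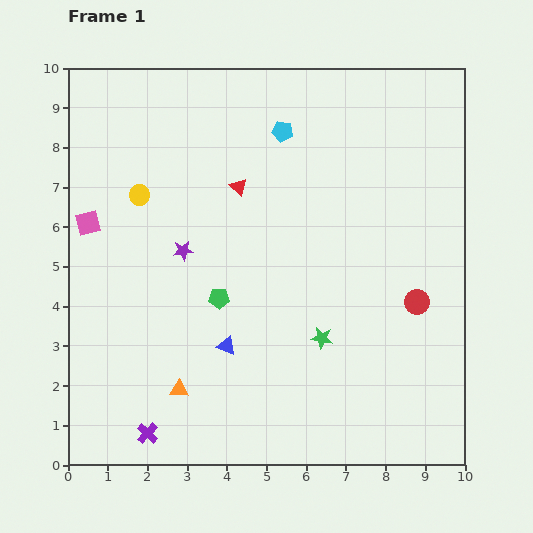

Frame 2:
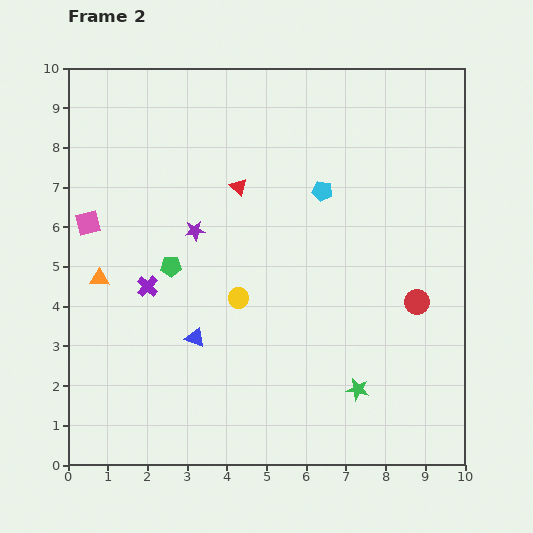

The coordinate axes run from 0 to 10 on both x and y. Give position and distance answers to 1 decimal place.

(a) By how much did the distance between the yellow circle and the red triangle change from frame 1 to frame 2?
+0.3

Distance in frame 1: 2.5. Distance in frame 2: 2.8.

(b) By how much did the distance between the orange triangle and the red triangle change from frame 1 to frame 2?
-1.1

Distance in frame 1: 5.3. Distance in frame 2: 4.2.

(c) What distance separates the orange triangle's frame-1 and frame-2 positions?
3.4

The orange triangle moved from (2.8, 1.9) to (0.8, 4.7), a distance of √(2.0² + 2.8²) ≈ 3.4.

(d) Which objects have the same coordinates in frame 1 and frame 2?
the red triangle, the red circle, the pink square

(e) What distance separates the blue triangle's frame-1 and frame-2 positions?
0.8

The blue triangle moved from (4.0, 3.0) to (3.2, 3.2), a distance of √(0.8² + 0.2²) ≈ 0.8.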